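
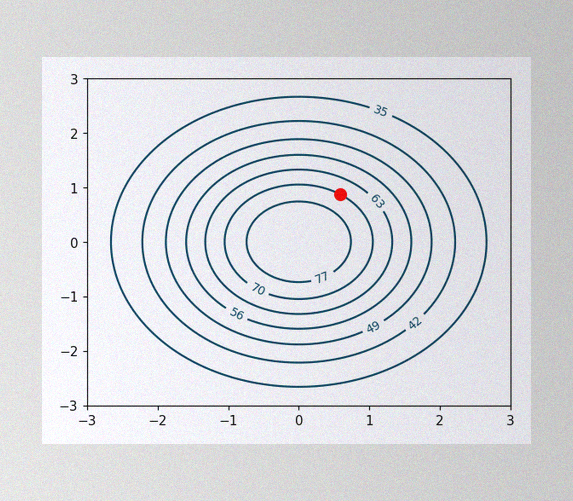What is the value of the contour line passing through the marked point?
70

The image has some photo noise and uneven lighting. The marked point sits on the contour labelled 70.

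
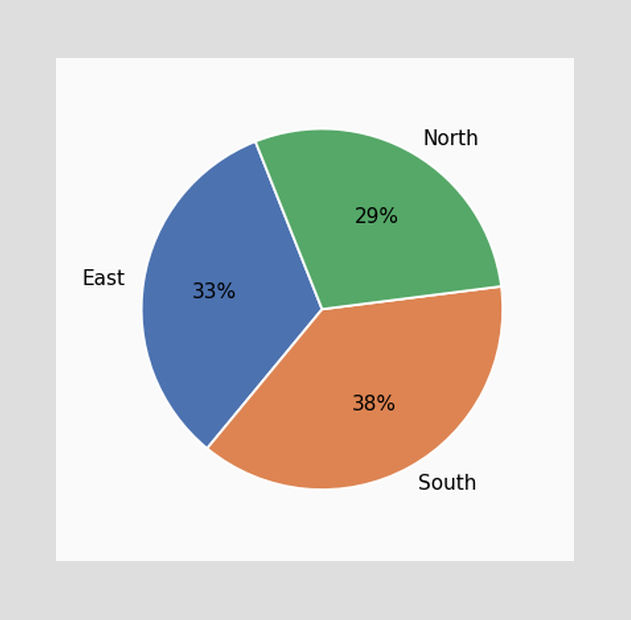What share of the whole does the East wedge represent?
The East slice takes up 33% of the pie.

33%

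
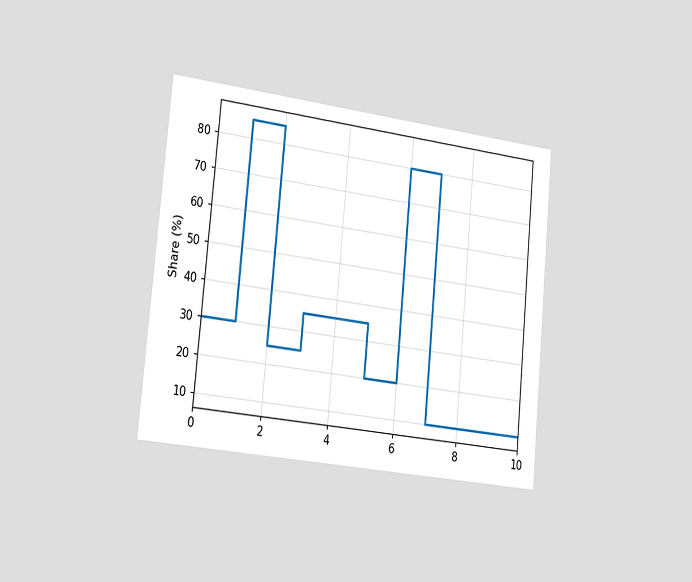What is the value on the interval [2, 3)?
The chart is tilted about 5° clockwise and viewed slightly from the left. On [2, 3) the step sits at 25%.

25%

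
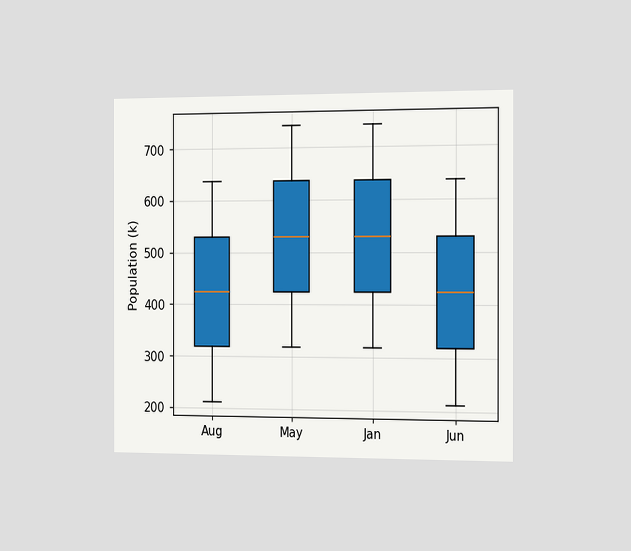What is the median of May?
The chart is viewed slightly from the right. The median line in the May box sits at 530k.

530k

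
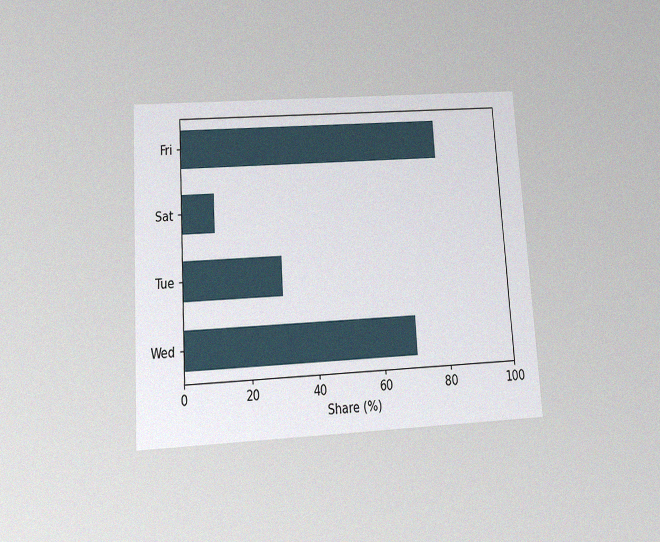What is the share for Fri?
80%

The chart is tilted about 4° counter-clockwise and viewed slightly from below, with some photo noise. Reading along the chart's x-axis, the Fri bar reaches 80%.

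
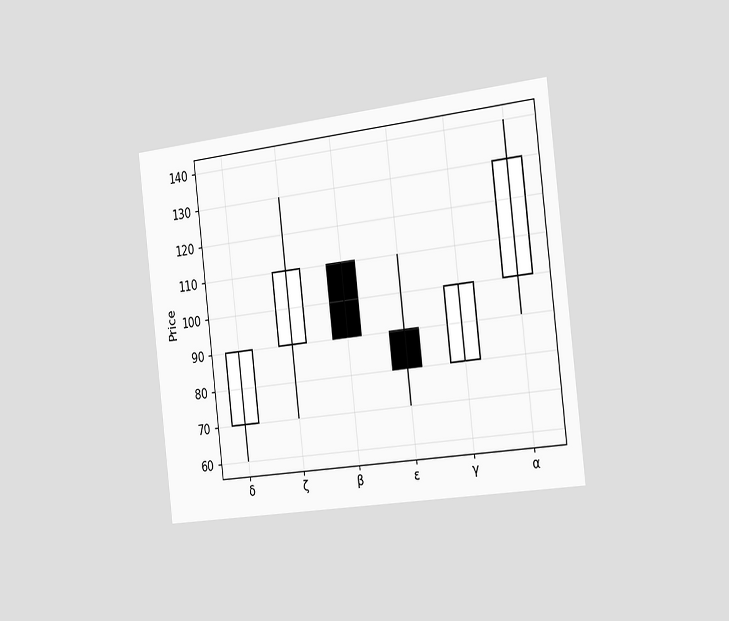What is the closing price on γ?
The chart is tilted about 7° counter-clockwise and viewed slightly from the right. The γ candle closes at 100.

100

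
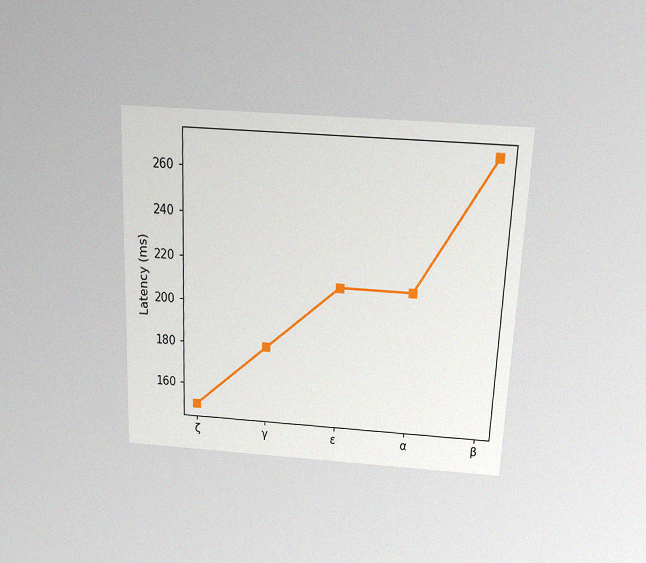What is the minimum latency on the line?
The chart is tilted about 2° clockwise and viewed slightly from above, with some photo noise. The lowest point is at ζ, and reading across to the y-axis gives 150ms.

150ms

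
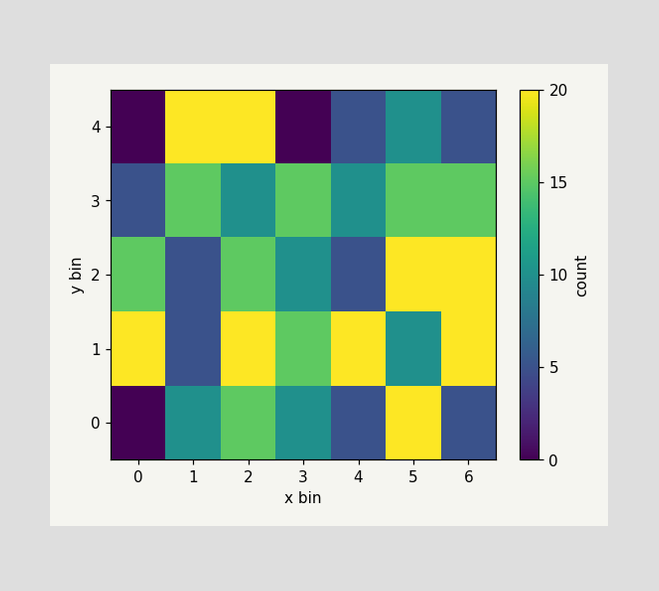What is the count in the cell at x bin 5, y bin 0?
Matching the cell (5, 0) against the colorbar gives 20.

20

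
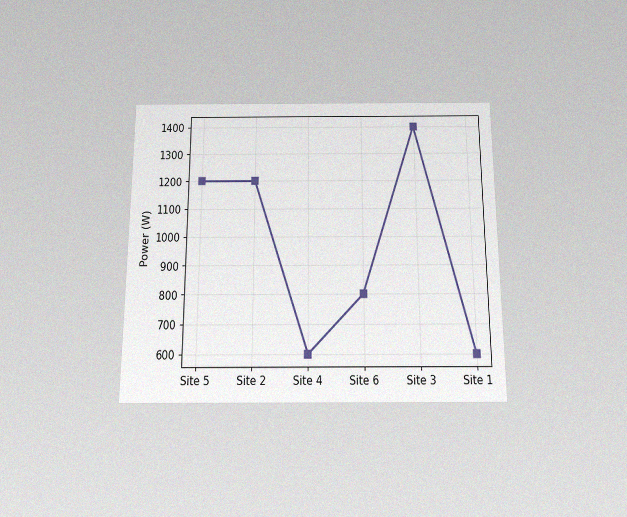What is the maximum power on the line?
The chart is viewed slightly from below, with some photo noise. The highest point is at Site 3, and reading across to the y-axis gives 1400W.

1400W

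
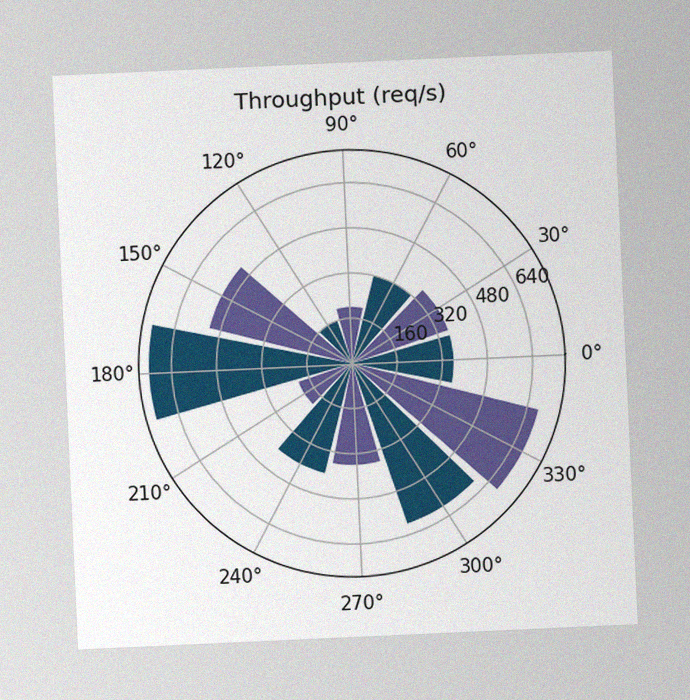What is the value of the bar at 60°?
320req/s

The chart is tilted about 3° counter-clockwise, with some photo noise. The bar at 60° reaches 320req/s on the radial axis.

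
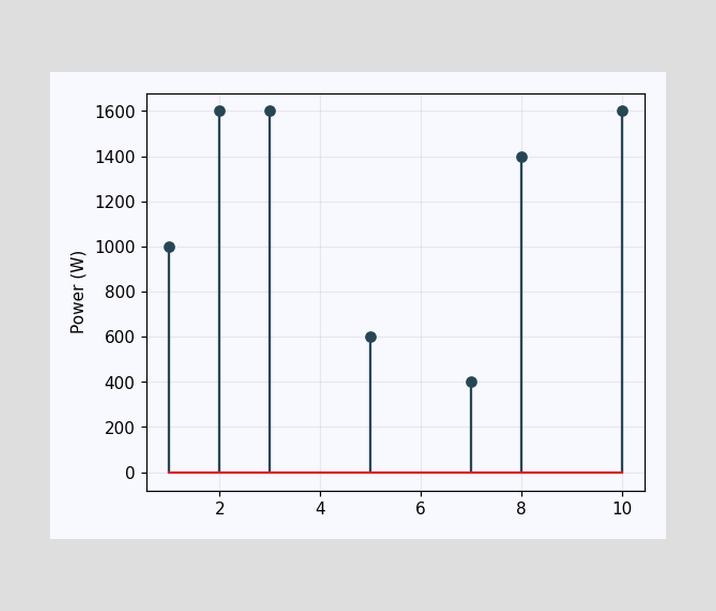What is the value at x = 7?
400W

The stem at x=7 reaches 400W.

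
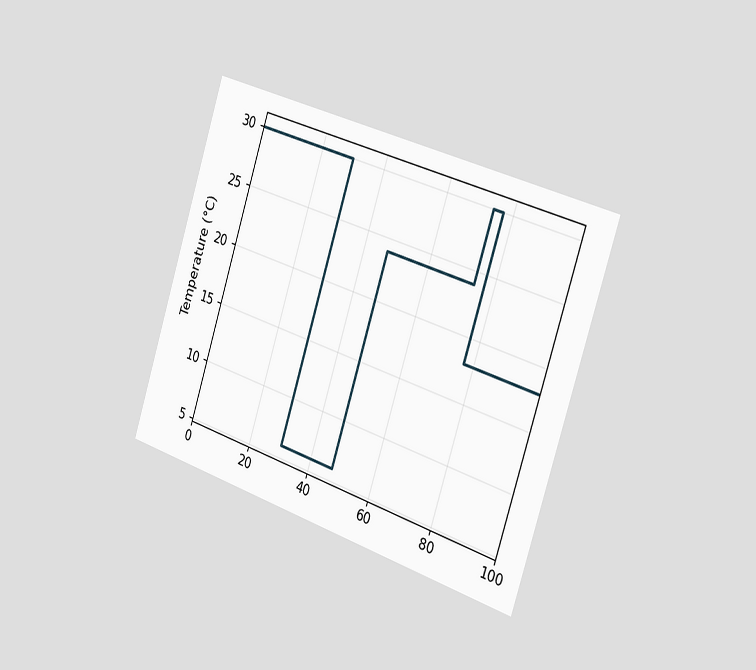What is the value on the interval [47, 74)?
24°C

The chart is tilted about 18° clockwise and viewed slightly from the right. On [47, 74) the step sits at 24°C.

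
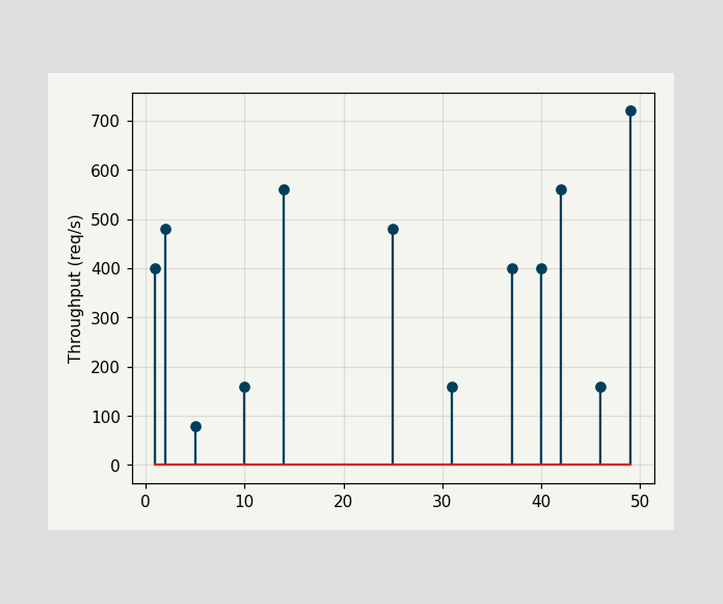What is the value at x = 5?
The stem at x=5 reaches 80req/s.

80req/s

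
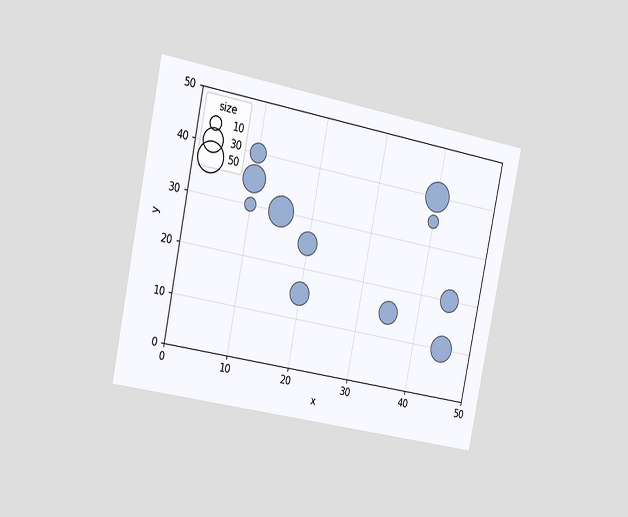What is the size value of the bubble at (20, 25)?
30

The chart is tilted about 11° clockwise and viewed slightly from the left. Matching the bubble at (20, 25) against the size legend gives 30.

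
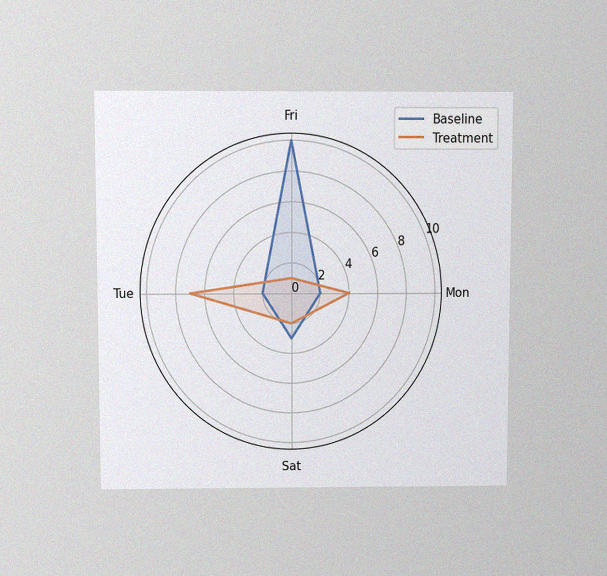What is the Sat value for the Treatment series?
2

The chart is viewed slightly from above, with some photo noise. On the Sat axis, Treatment reaches 2.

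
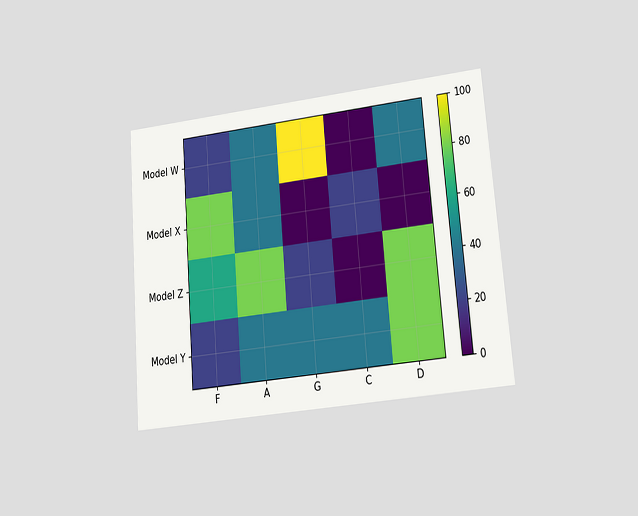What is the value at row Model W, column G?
The chart is tilted about 5° counter-clockwise and viewed at a slight angle. Matching cell (Model W, G) against the colorbar gives 100.

100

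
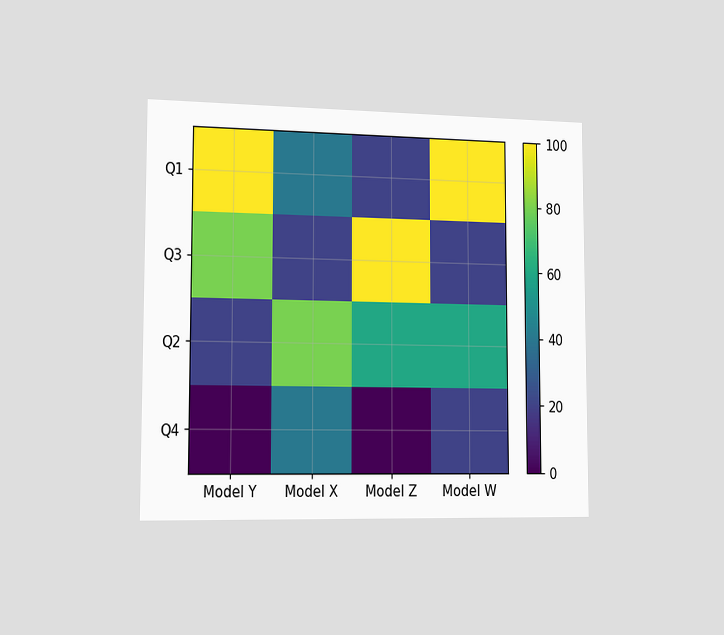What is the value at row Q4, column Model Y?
The chart is viewed slightly from the left. Matching cell (Q4, Model Y) against the colorbar gives 0.

0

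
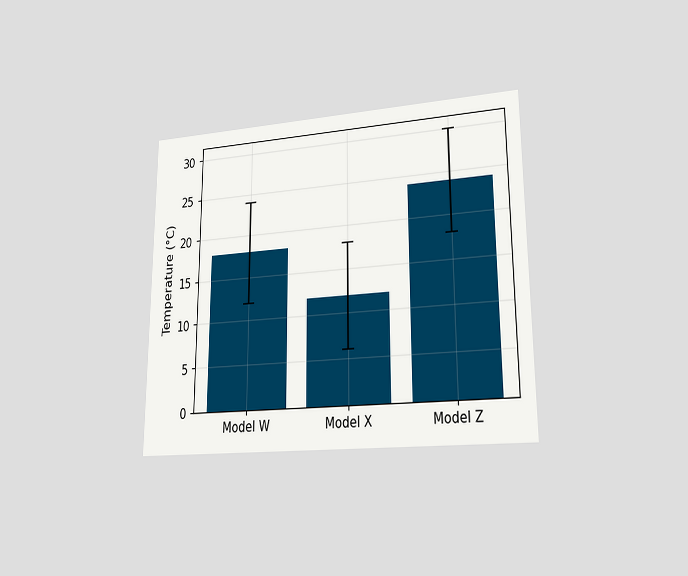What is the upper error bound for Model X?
18°C

The chart is viewed at a slight angle. The Model X bar's upper whisker reaches 18°C.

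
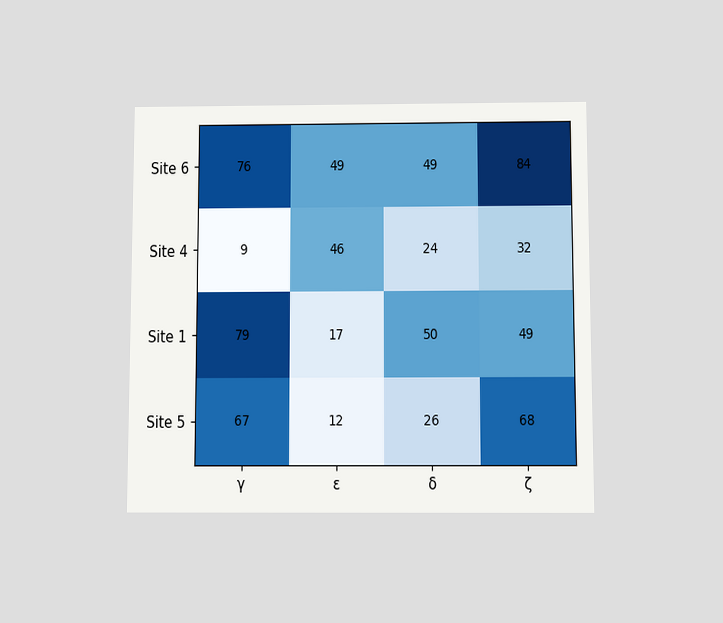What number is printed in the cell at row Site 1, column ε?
The chart is viewed slightly from below. The (Site 1, ε) cell reads 17.

17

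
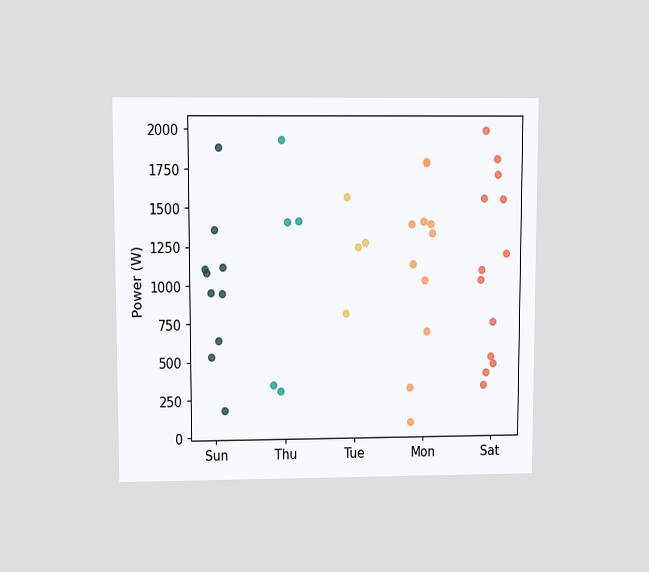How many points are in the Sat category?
13

The chart is viewed at a slight angle. Counting the markers in the Sat column gives 13.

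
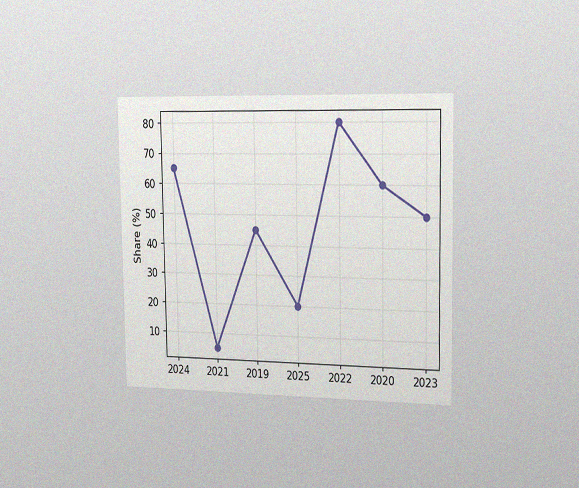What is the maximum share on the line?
The chart is viewed slightly from the right, with some photo noise. The highest point is at 2022, and reading across to the y-axis gives 80%.

80%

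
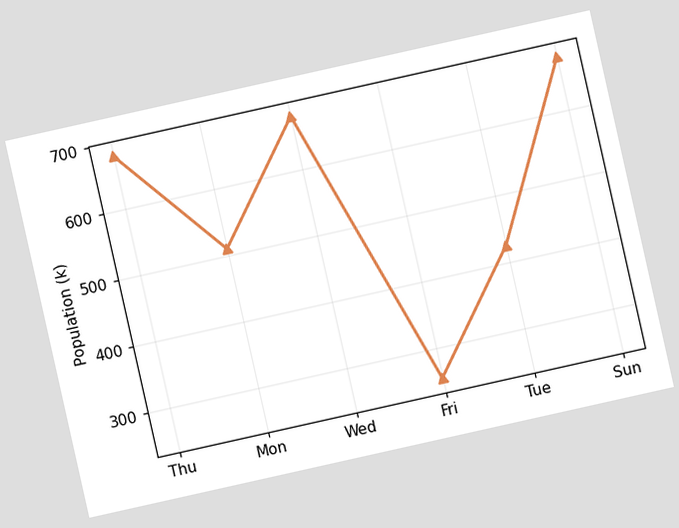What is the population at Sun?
The chart is tilted about 13° counter-clockwise. At Sun, the line is at 680k.

680k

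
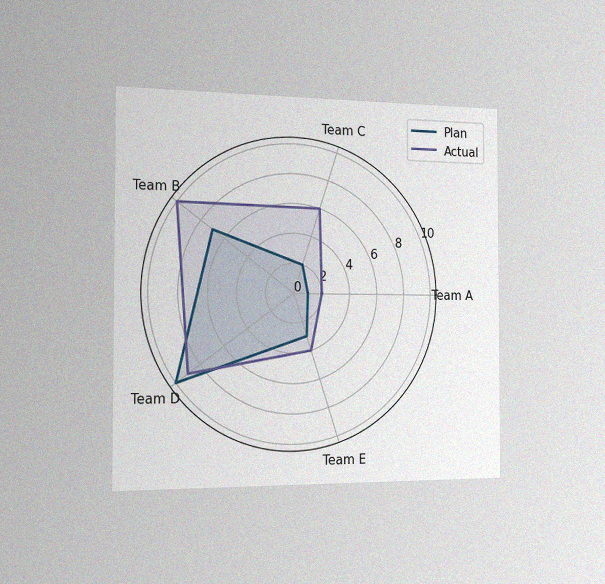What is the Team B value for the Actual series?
The chart is viewed slightly from the left, with some photo noise. On the Team B axis, Actual reaches 10.

10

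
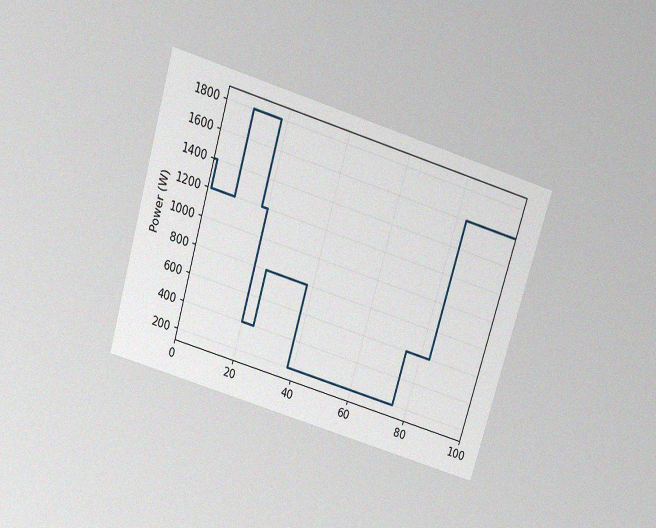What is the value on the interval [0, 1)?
The chart is tilted about 17° clockwise and viewed slightly from above, with some photo noise. On [0, 1) the step sits at 1400W.

1400W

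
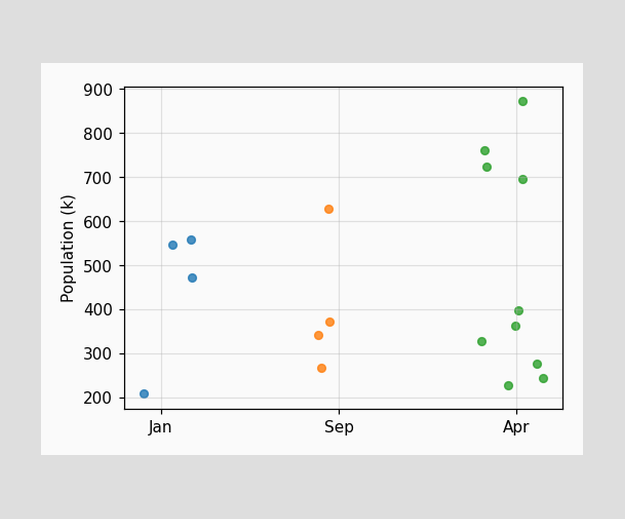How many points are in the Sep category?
4

Counting the markers in the Sep column gives 4.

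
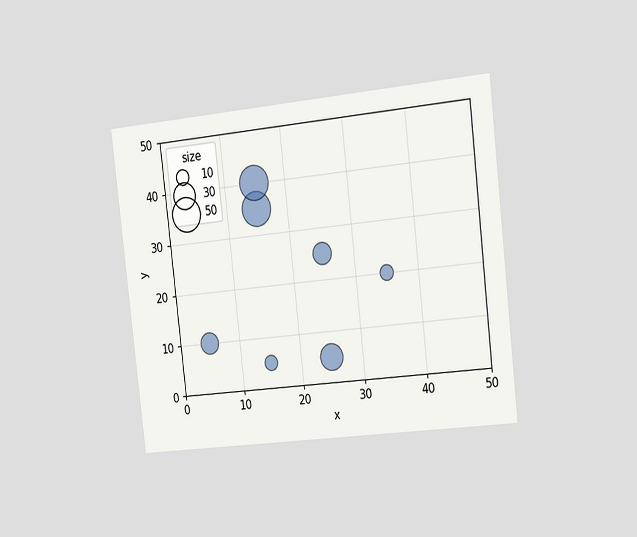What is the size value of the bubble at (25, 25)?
The chart is tilted about 6° counter-clockwise and viewed slightly from the right. Matching the bubble at (25, 25) against the size legend gives 20.

20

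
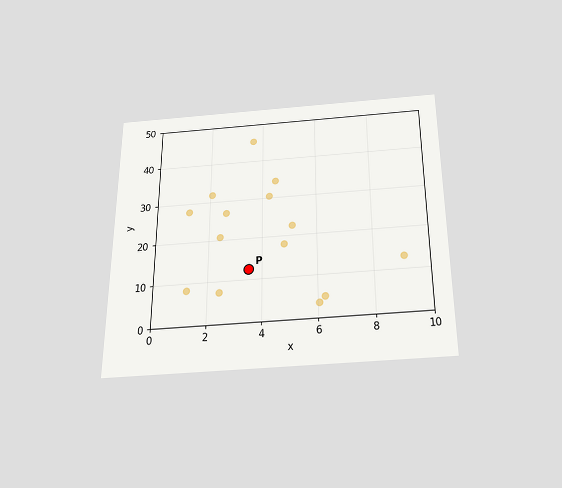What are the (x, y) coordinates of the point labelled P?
(3.5, 12.5)

The chart is viewed slightly from below. Following the gridlines from P to each axis, P sits at (3.5, 12.5).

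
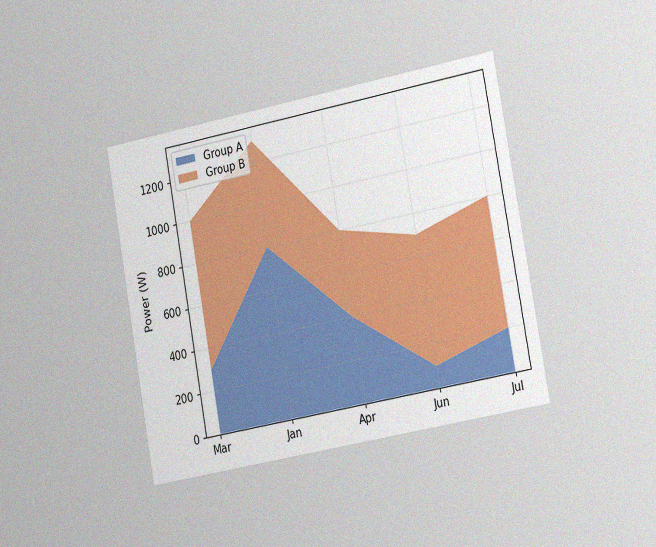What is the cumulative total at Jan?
1300W

The chart is tilted about 10° counter-clockwise and viewed slightly from the right, with some photo noise. The stacked total at Jan reaches 1300W.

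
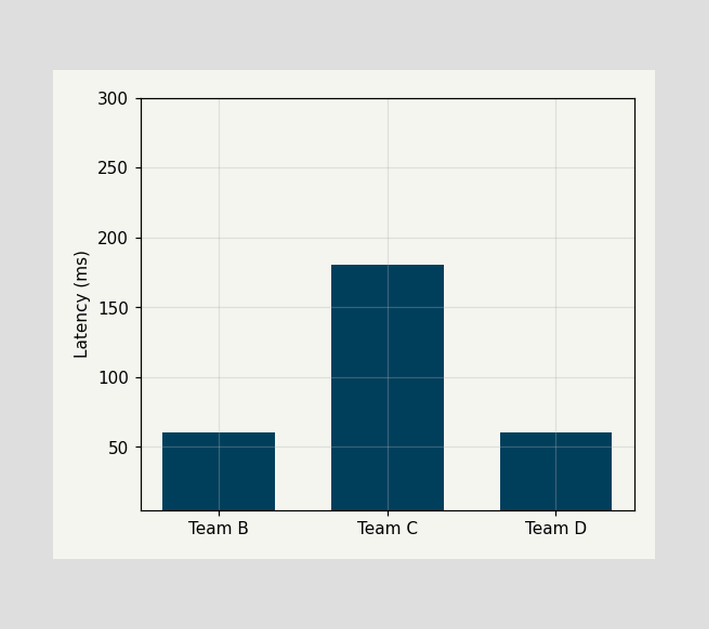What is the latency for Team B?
60ms

Reading along the chart's y-axis, the Team B bar reaches 60ms.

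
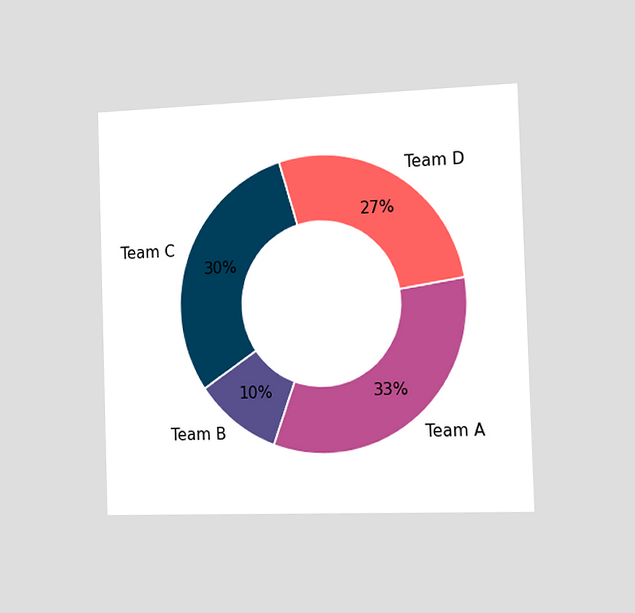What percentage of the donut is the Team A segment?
33%

The chart is viewed slightly from the right. The Team A segment takes up 33% of the ring.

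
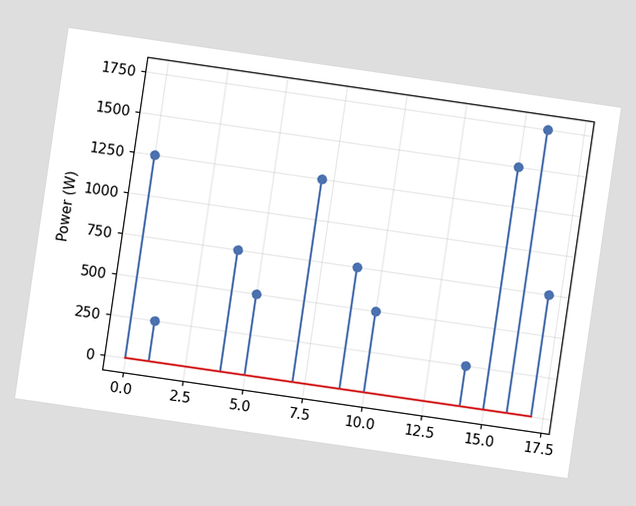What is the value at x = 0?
The chart is tilted about 8° clockwise. The stem at x=0 reaches 1250W.

1250W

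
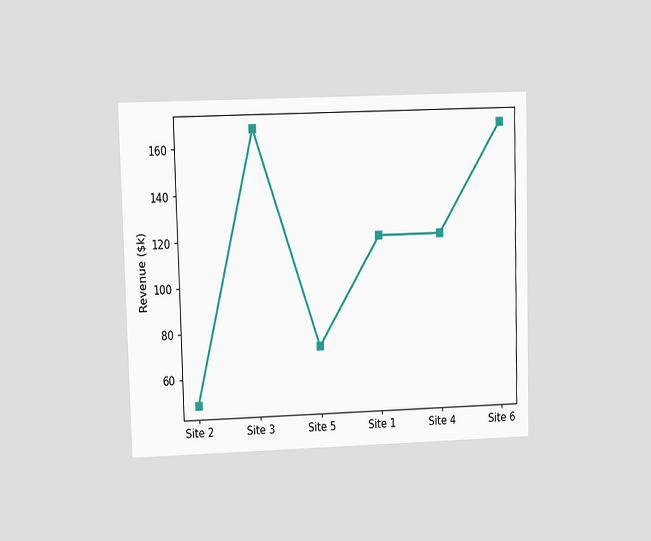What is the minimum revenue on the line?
The chart is viewed at a slight angle. The lowest point is at Site 2, and reading across to the y-axis gives $48k.

$48k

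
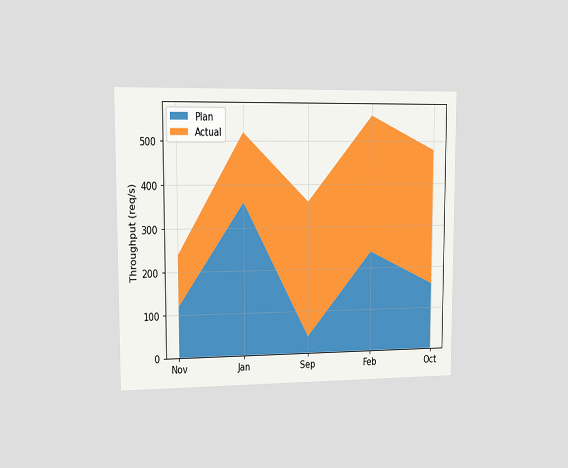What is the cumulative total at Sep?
The chart is viewed slightly from the left. The stacked total at Sep reaches 360req/s.

360req/s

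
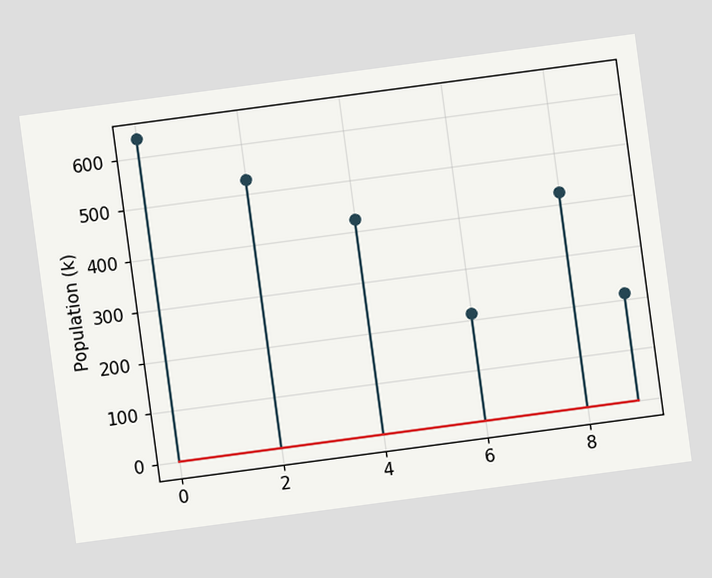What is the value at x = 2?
The chart is tilted about 8° counter-clockwise. The stem at x=2 reaches 530k.

530k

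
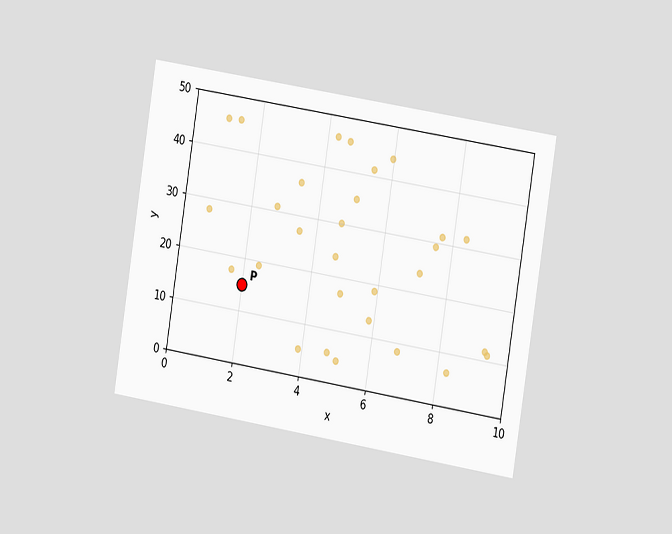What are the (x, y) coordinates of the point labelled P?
(2, 15)

The chart is tilted about 9° clockwise and viewed slightly from the right. Following the gridlines from P to each axis, P sits at (2, 15).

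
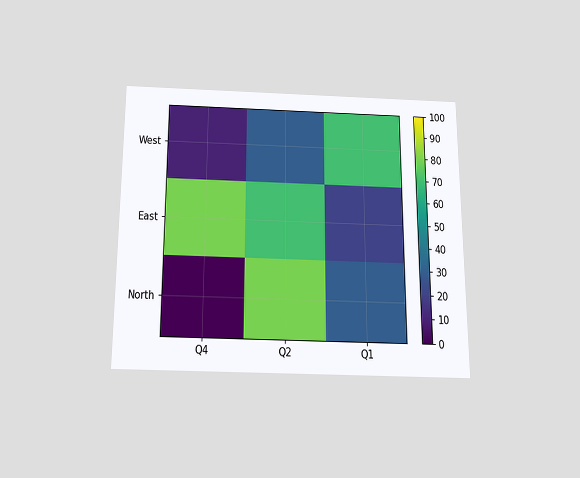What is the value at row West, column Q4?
10

The chart is viewed slightly from below. Matching cell (West, Q4) against the colorbar gives 10.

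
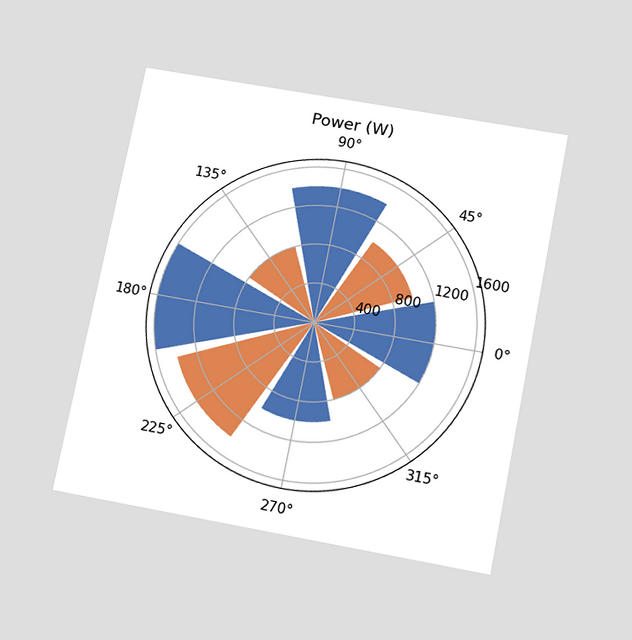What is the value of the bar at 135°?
The chart is tilted about 11° clockwise and viewed slightly from below. The bar at 135° reaches 800W on the radial axis.

800W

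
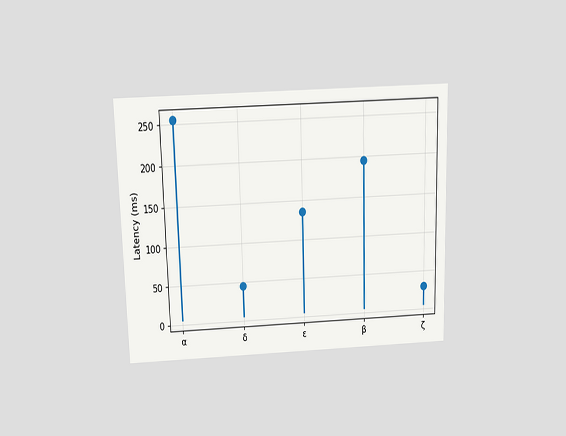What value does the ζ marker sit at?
30ms

The chart is viewed slightly from above. The ζ marker sits at 30ms.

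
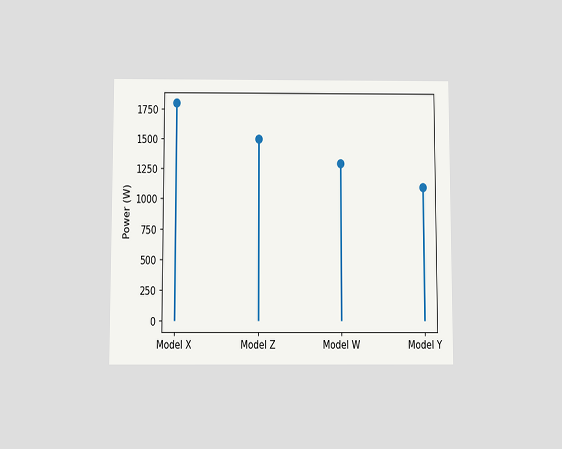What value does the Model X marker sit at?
1800W

The chart is viewed slightly from below. The Model X marker sits at 1800W.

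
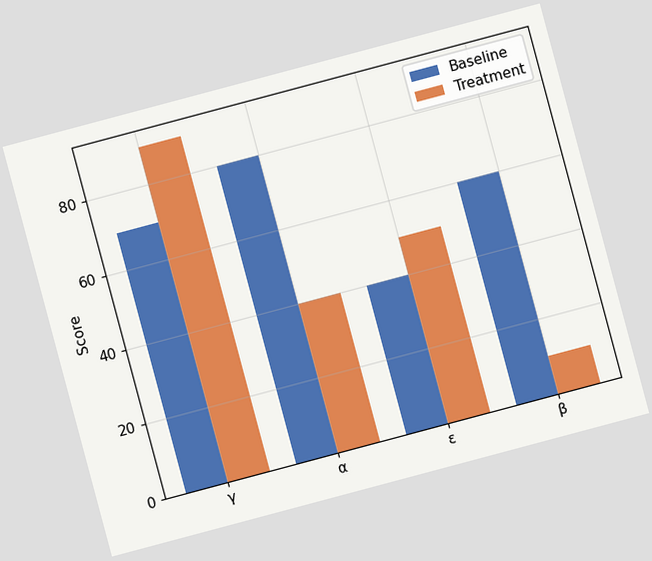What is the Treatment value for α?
The chart is tilted about 15° counter-clockwise. The Treatment bar at α reaches 40 on the y-axis.

40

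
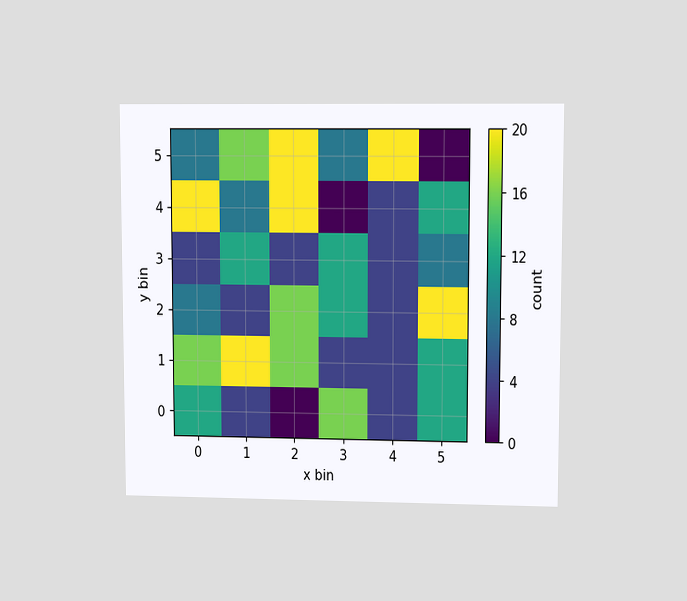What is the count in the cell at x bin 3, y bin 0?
16

The chart is viewed at a slight angle. Matching the cell (3, 0) against the colorbar gives 16.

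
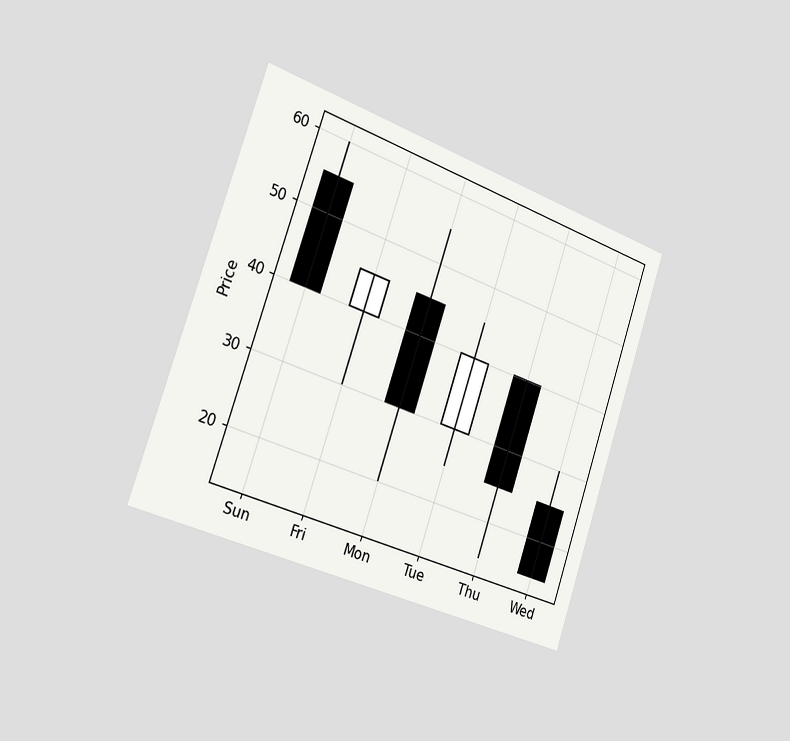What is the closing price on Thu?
25

The chart is tilted about 19° clockwise and viewed slightly from the left. The Thu candle closes at 25.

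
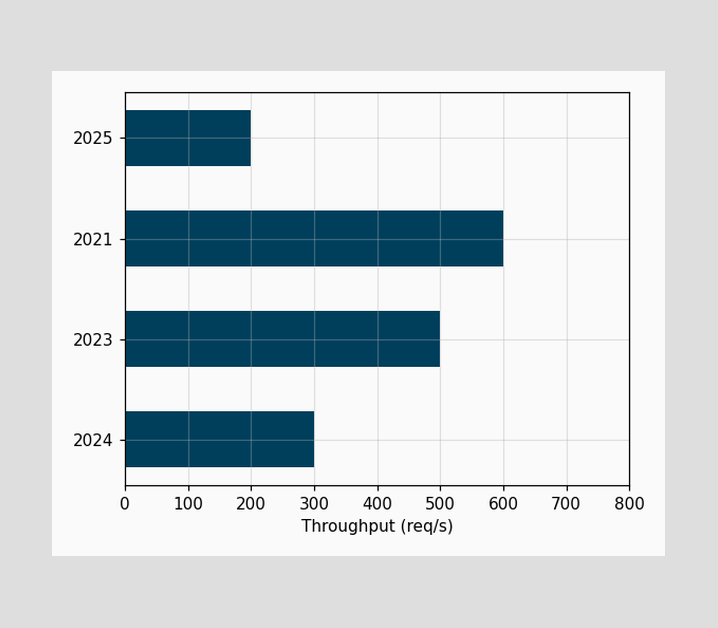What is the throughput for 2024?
Reading along the chart's x-axis, the 2024 bar reaches 300req/s.

300req/s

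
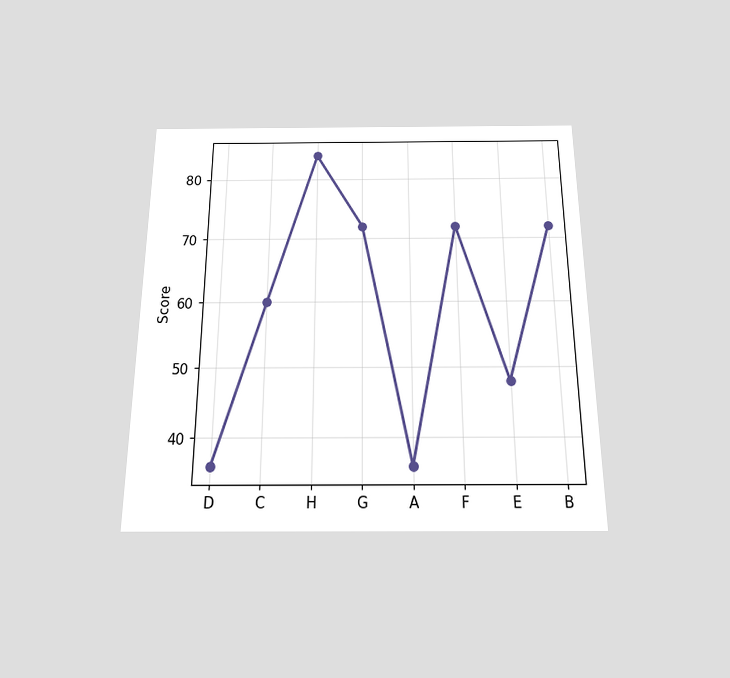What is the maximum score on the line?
84

The chart is viewed slightly from below. The highest point is at H, and reading across to the y-axis gives 84.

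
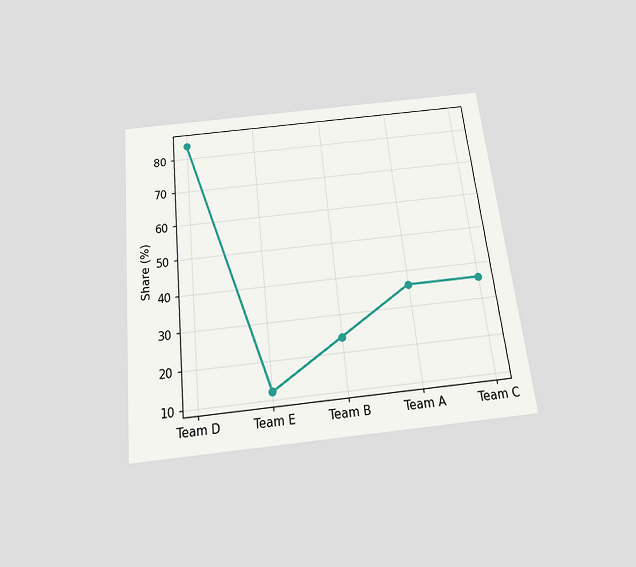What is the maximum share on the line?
84%

The chart is tilted about 6° counter-clockwise and viewed slightly from below. The highest point is at Team D, and reading across to the y-axis gives 84%.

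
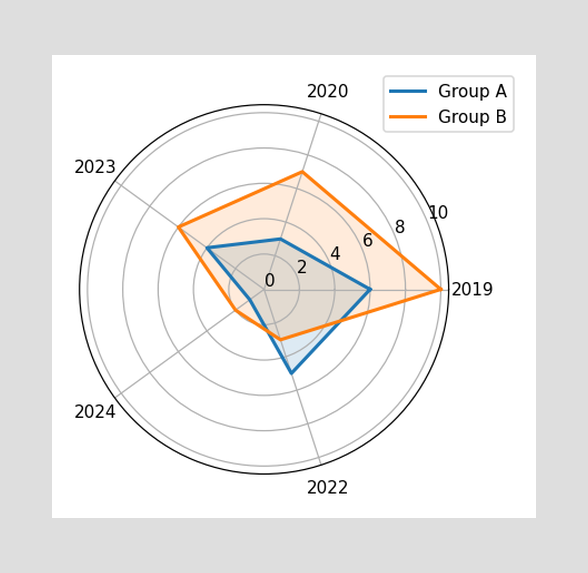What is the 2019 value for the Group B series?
On the 2019 axis, Group B reaches 10.

10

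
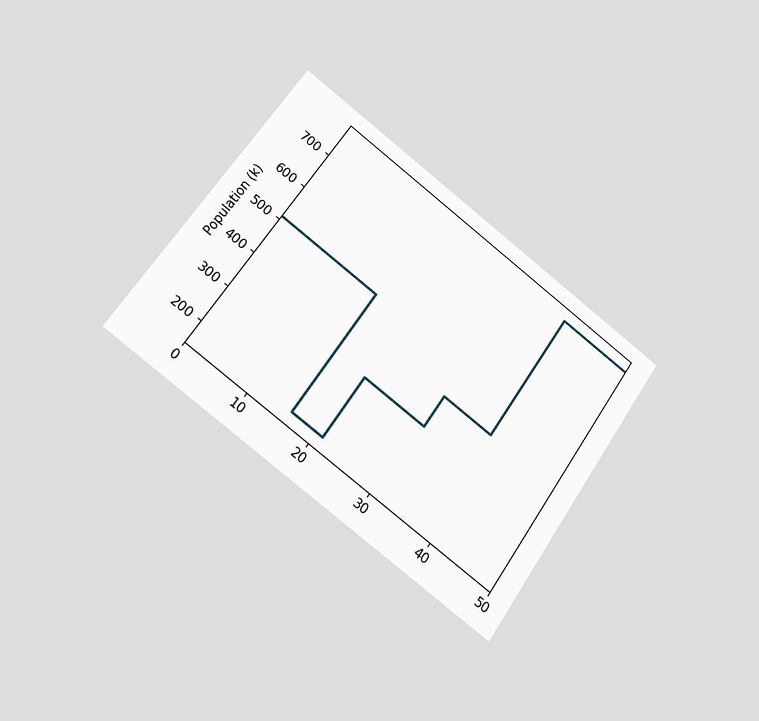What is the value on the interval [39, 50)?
The chart is tilted about 35° clockwise and viewed at a slight angle. On [39, 50) the step sits at 765k.

765k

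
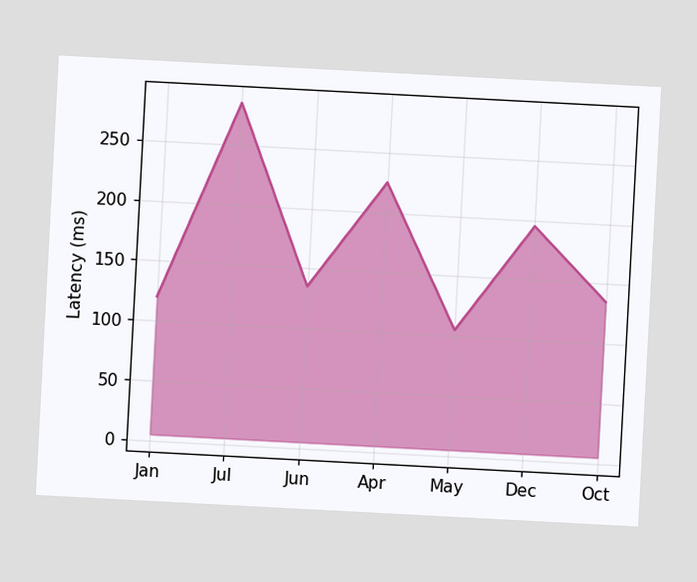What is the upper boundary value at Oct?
The chart is tilted about 3° clockwise. At Oct the upper boundary is at 135ms.

135ms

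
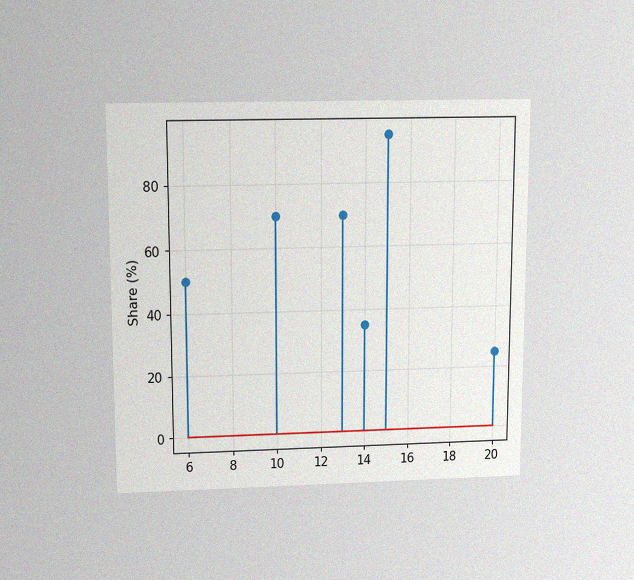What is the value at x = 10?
The chart is viewed slightly from above, with some photo noise. The stem at x=10 reaches 70%.

70%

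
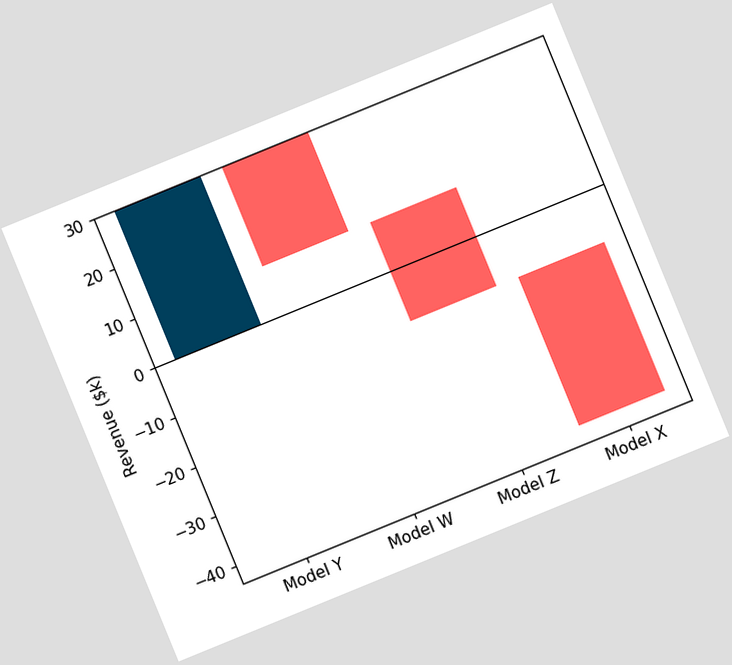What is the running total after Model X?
$-40k

The chart is tilted about 22° counter-clockwise. After Model X the running total reaches $-40k.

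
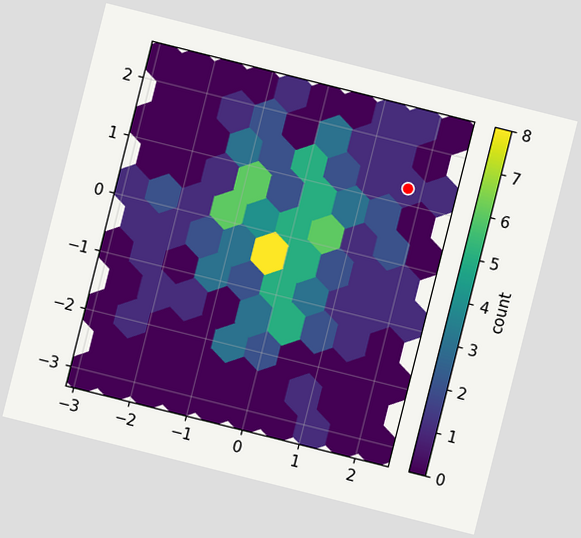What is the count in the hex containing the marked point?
The chart is tilted about 14° clockwise. The marked hex reads 1 on the colorbar.

1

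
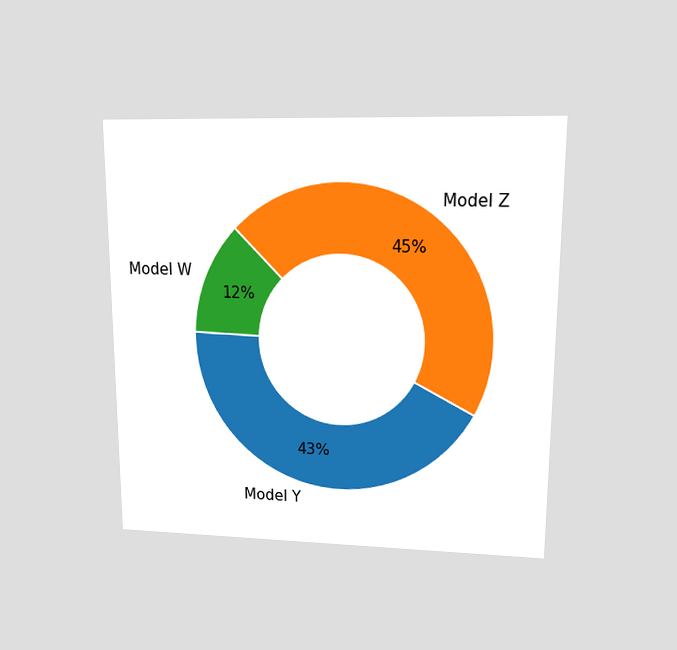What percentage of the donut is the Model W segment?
12%

The chart is viewed at a slight angle. The Model W segment takes up 12% of the ring.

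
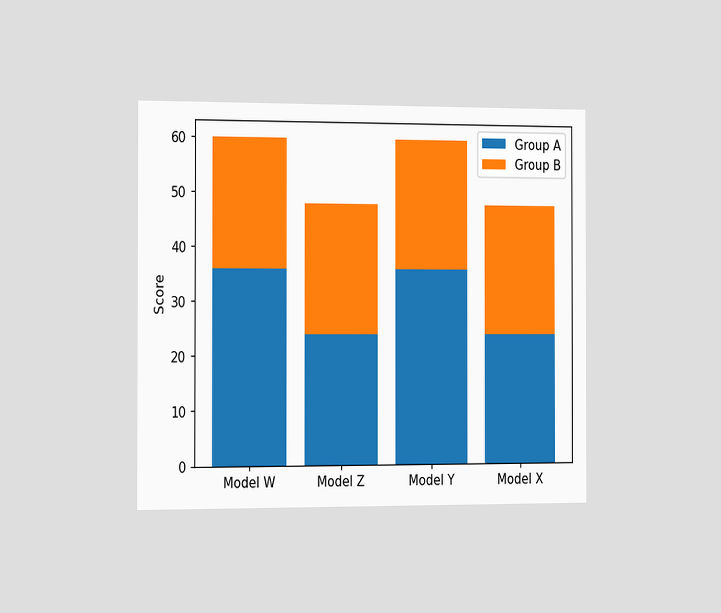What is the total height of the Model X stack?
48

The chart is viewed slightly from the left. The Model X stack's top reaches 48 on the y-axis.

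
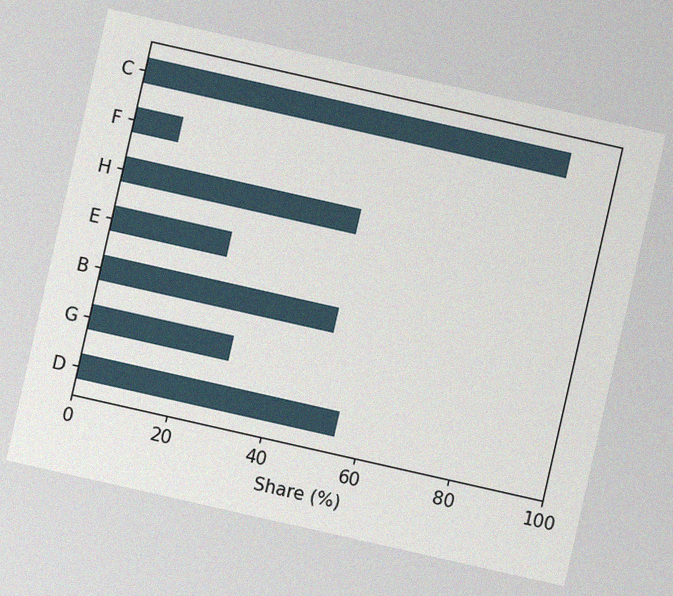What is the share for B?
The chart is tilted about 13° clockwise, with some photo noise. Reading along the chart's x-axis, the B bar reaches 50%.

50%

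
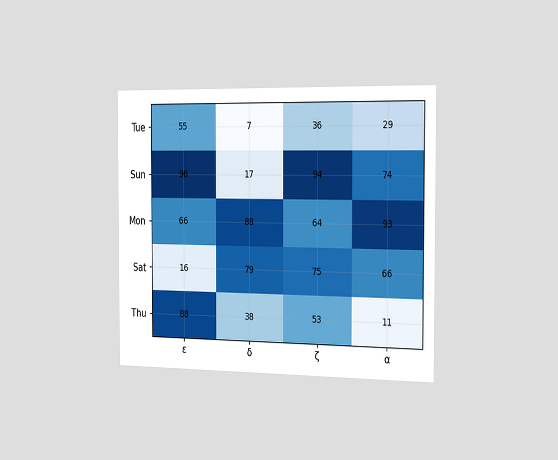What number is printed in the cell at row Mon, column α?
The chart is viewed slightly from the right. The (Mon, α) cell reads 93.

93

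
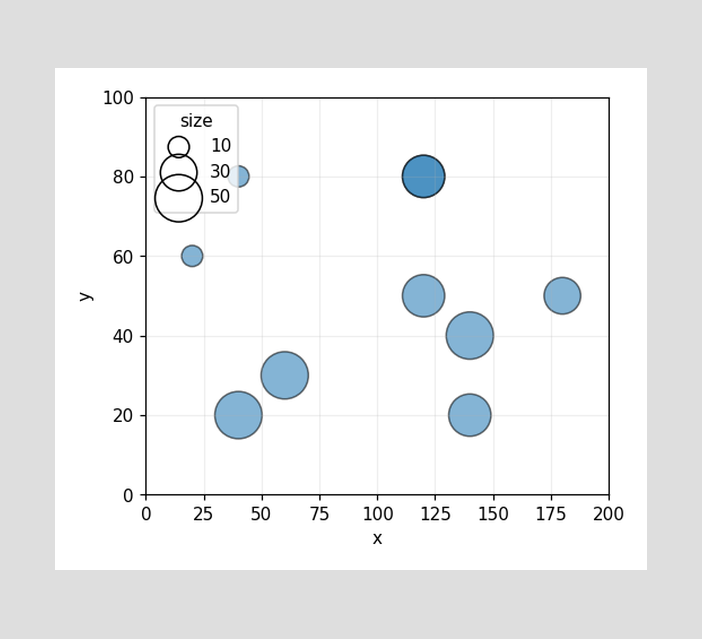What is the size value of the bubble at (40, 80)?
Matching the bubble at (40, 80) against the size legend gives 10.

10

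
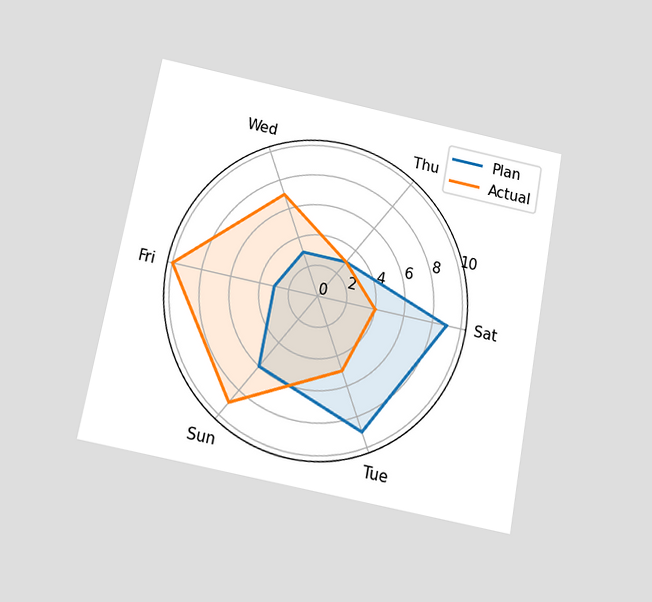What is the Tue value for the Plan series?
The chart is tilted about 11° clockwise and viewed slightly from below. On the Tue axis, Plan reaches 9.

9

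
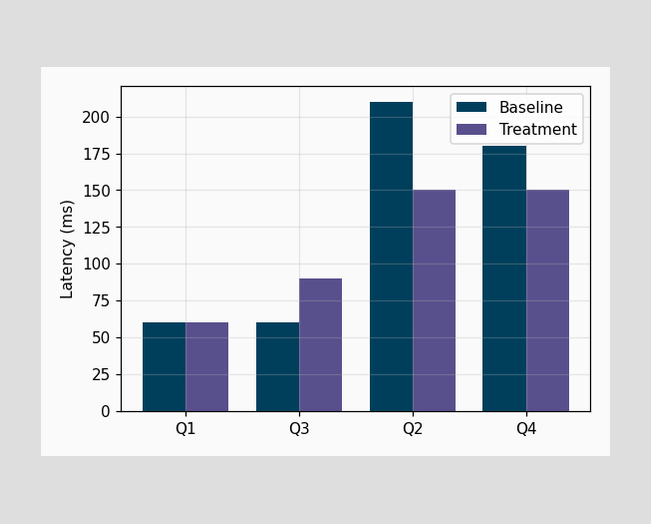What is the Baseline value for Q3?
60ms

The Baseline bar at Q3 reaches 60ms on the y-axis.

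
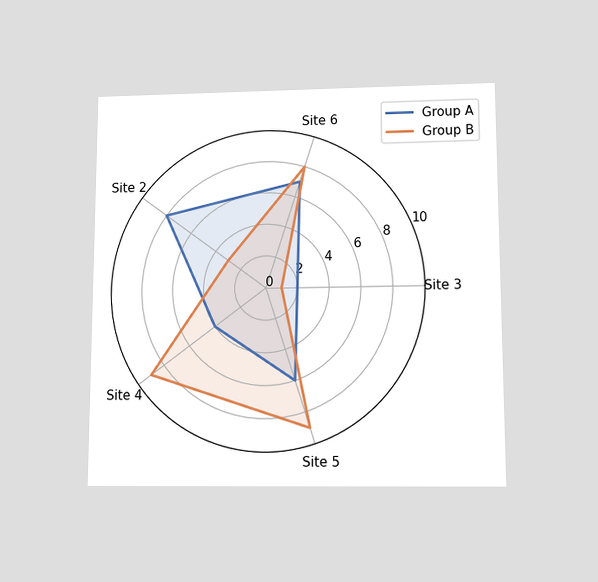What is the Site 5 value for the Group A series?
The chart is viewed slightly from below. On the Site 5 axis, Group A reaches 6.

6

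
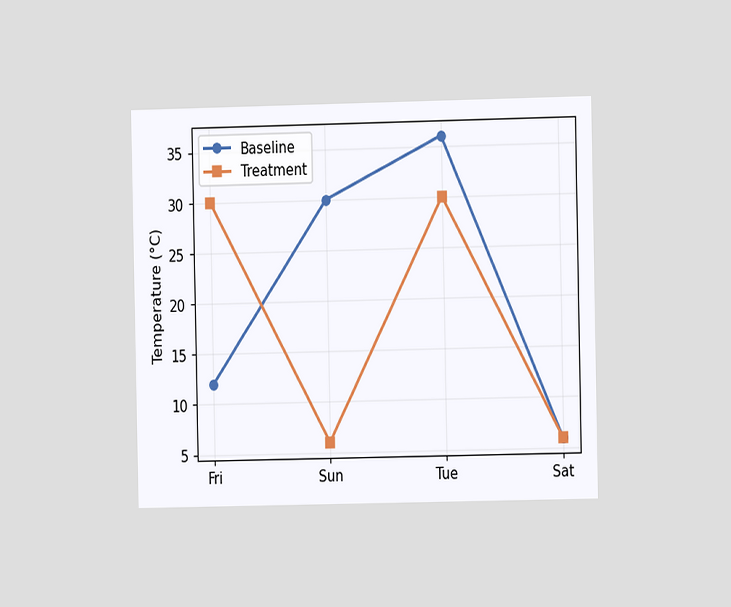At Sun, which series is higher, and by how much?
Baseline, by 24°C

The chart is viewed at a slight angle. At Sun, Baseline sits above the other line by 24°C.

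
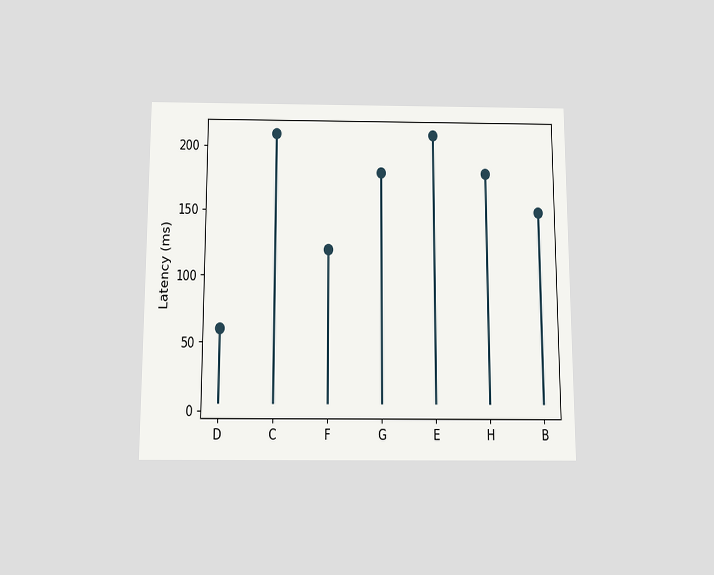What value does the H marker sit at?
The chart is viewed slightly from below. The H marker sits at 180ms.

180ms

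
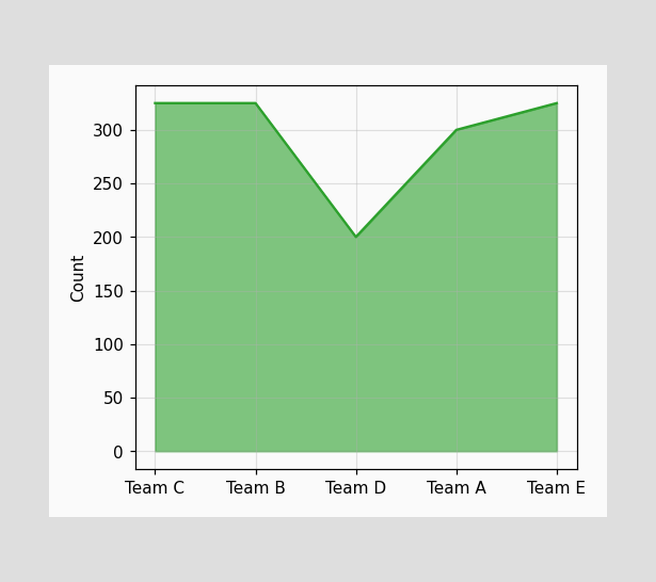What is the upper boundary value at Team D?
200

At Team D the upper boundary is at 200.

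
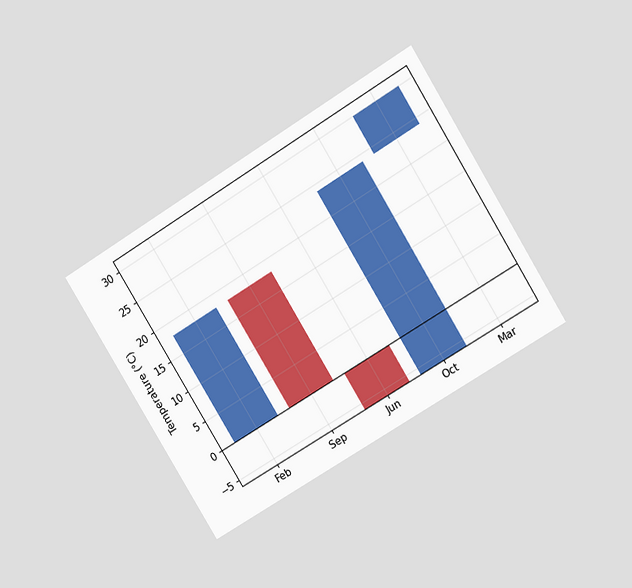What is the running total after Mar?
30°C

The chart is tilted about 32° counter-clockwise and viewed at a slight angle. After Mar the running total reaches 30°C.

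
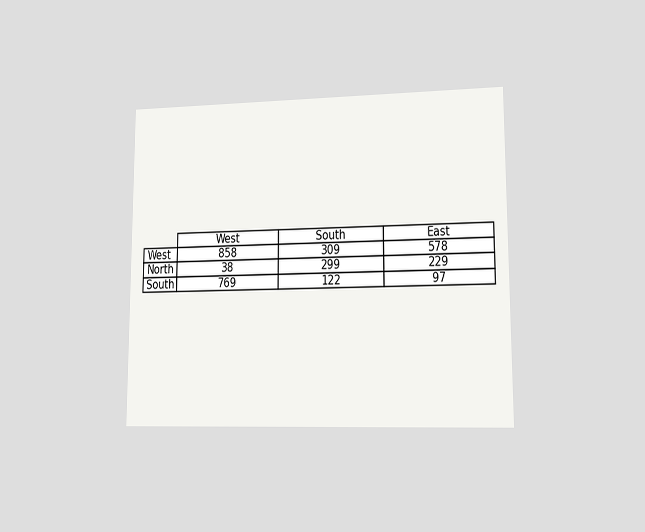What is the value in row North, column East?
The chart is viewed at a slight angle. The (North, East) cell reads 229.

229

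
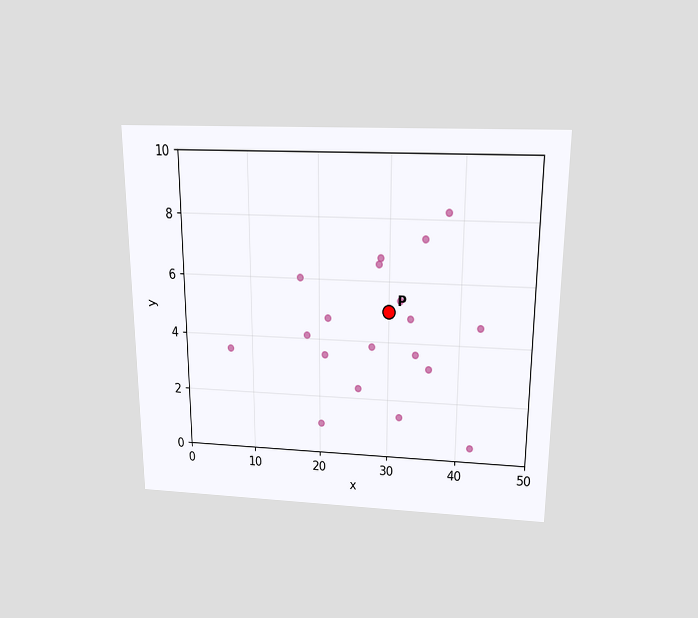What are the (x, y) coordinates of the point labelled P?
(30, 5)

The chart is viewed slightly from above. Following the gridlines from P to each axis, P sits at (30, 5).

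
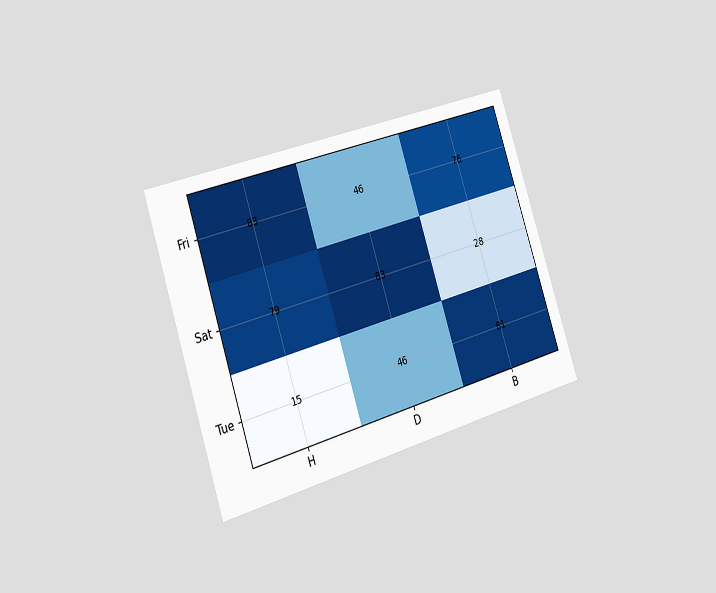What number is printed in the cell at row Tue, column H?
15

The chart is tilted about 18° counter-clockwise and viewed slightly from the left. The (Tue, H) cell reads 15.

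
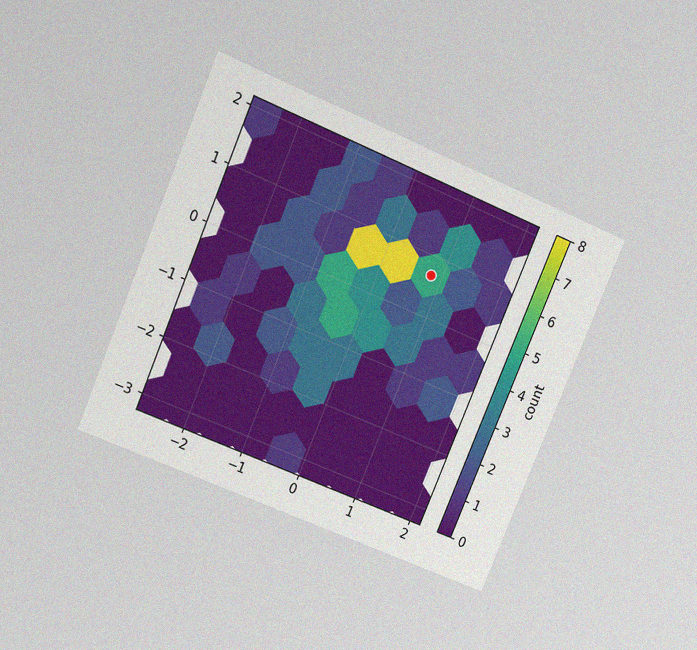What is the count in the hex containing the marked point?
5

The chart is tilted about 23° clockwise and viewed at a slight angle, with some photo noise. The marked hex reads 5 on the colorbar.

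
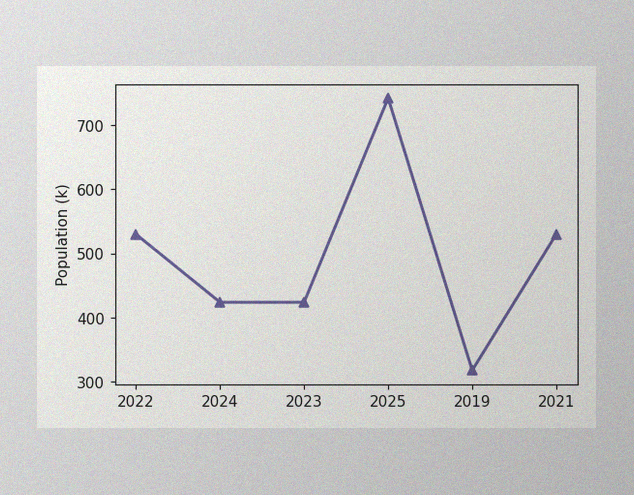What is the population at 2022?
The image has some photo noise and uneven lighting. At 2022, the line is at 530k.

530k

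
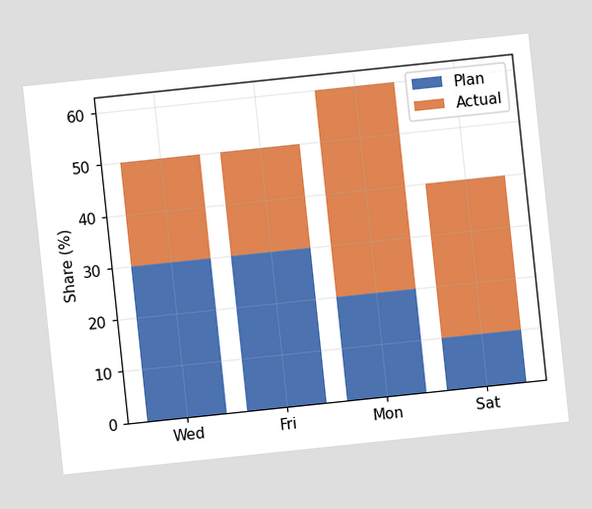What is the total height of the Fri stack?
The chart is tilted about 6° counter-clockwise. The Fri stack's top reaches 50% on the y-axis.

50%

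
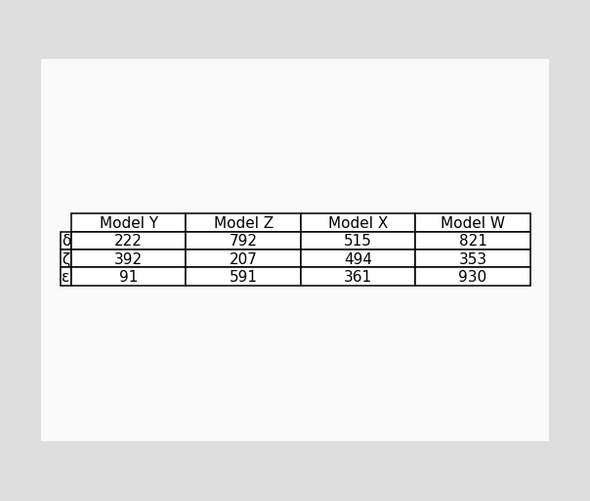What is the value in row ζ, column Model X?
494

The (ζ, Model X) cell reads 494.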